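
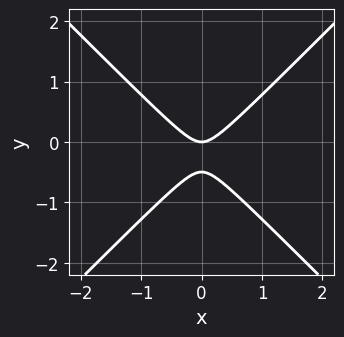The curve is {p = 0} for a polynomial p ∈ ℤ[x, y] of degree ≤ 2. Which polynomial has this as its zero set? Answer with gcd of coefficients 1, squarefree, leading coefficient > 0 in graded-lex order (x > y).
2*x^2 - 2*y^2 - y

First, degree: a generic line meets the curve in up to 2 points, so deg p = 2.
Next, symmetries: the x ↦ −x reflection is a symmetry, so x appears only in even powers.
Next, against the integer gridlines: one x-axis crossing is at x = 0; it meets the y-axis at y = 0 (among the integer gridlines).
Finally, the integer polynomial consistent with all of this is the stated p.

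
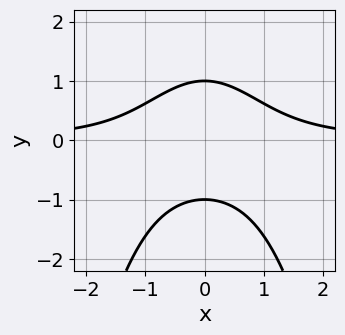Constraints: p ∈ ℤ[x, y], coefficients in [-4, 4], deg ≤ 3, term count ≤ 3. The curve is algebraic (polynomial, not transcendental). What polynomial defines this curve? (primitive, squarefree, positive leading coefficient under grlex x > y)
x^2*y + y^2 - 1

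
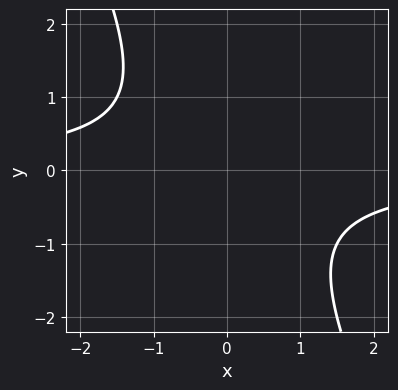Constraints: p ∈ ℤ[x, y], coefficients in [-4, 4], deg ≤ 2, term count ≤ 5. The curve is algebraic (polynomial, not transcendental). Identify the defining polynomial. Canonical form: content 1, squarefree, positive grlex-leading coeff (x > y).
(a) The degree is 2 — no degree-1 curve has this shape.
(b) Reading off the gridlines: no y-intercept at any integer in the box; the curve avoids every integer x-axis point in the box.
(c) Matching integer coefficients to the picture gives p.

2*x*y + y^2 + 2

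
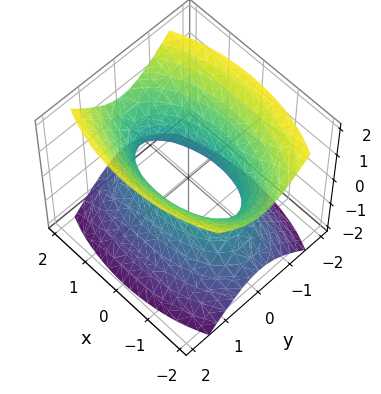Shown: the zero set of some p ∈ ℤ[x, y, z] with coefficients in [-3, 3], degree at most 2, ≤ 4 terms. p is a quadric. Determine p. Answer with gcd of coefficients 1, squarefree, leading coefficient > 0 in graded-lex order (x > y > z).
(a) Degree: an hourglass — one-sheet hyperboloid; a quadric, so deg p = 2.
(b) Symmetries: it's symmetric under y → −y, forcing even powers of y; the z ↦ −z reflection is a symmetry, so z appears only in even powers; it's symmetric under x → −x, forcing even powers of x.
(c) Reading off the gridlines: no z-intercept at any integer in the box.
(d) These observations pin down the coefficients.

x^2 + 3*y^2 - 2*z^2 - 2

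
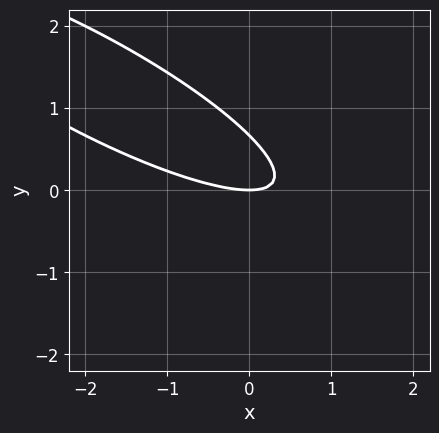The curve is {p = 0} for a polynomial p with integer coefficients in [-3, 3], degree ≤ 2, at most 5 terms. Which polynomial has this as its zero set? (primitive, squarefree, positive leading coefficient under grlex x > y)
x^2 + 3*x*y + 3*y^2 - 2*y

First, the degree is 2 — a generic line meets the curve in up to 2 points.
Next, reading off the gridlines: it meets the y-axis at y = 0 (among the integer gridlines); it crosses the x-axis at the gridline x = 0.
Finally, solving for integer coefficients yields p as stated.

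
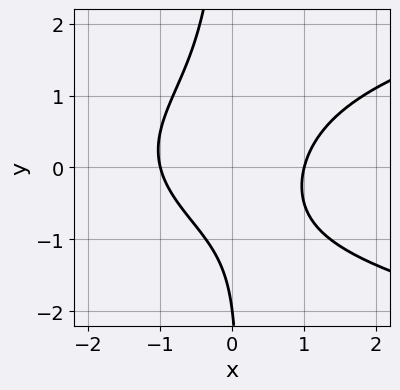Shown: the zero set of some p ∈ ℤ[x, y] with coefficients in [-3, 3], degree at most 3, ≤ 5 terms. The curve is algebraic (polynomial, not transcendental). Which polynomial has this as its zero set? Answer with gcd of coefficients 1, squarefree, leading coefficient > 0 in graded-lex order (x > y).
2*x*y^2 - 2*x^2 + y + 2

First, the degree is 3 — no degree-2 curve has this shape.
Next, checking where it meets the axes: it crosses the y-axis at the gridline y = -2; the x-axis gridline crossings are at x ∈ {-1, 1}.
Finally, the integer polynomial consistent with all of this is the stated p.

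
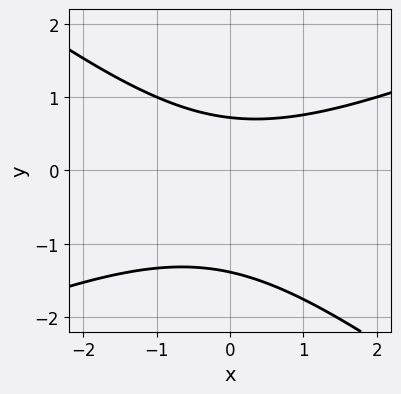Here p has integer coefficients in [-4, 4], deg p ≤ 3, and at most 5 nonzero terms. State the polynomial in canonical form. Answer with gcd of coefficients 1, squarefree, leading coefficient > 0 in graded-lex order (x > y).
First, the degree is 2 — no degree-1 curve has this shape.
Then, observable constraints: no x-intercept at any integer in the box.
Finally, the integer polynomial consistent with all of this is the stated p.

x^2 - x*y - 3*y^2 - 2*y + 3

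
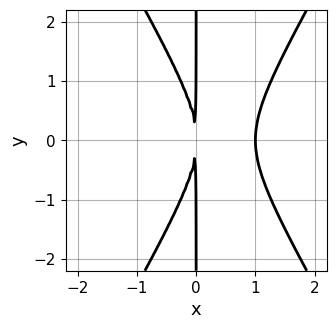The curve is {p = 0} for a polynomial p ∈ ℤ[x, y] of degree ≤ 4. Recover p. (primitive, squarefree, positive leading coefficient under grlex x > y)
Degree: a generic line meets the curve in up to 3 points, so deg p = 3.
Symmetries: it's symmetric under y → −y, forcing even powers of y.
Checking where it meets the axes: one x-axis crossing is at x = 1; every point of the y-axis in the box is on the curve.
Solving for integer coefficients yields p as stated.

3*x^3 - x*y^2 - 3*x^2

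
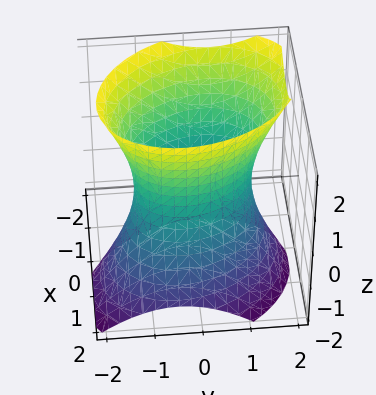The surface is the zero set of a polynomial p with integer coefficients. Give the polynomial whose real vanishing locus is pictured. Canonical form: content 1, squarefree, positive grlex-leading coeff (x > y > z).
First, the degree is 2 — no degree-1 surface has this shape.
Next, observable constraints: the x-axis gridline crossings are at x ∈ {-1, 1}; no z-intercept at any integer in the box.
Finally, putting this together gives p.

3*x^2 + x*y + 2*x*z + 2*y^2 - z^2 - 3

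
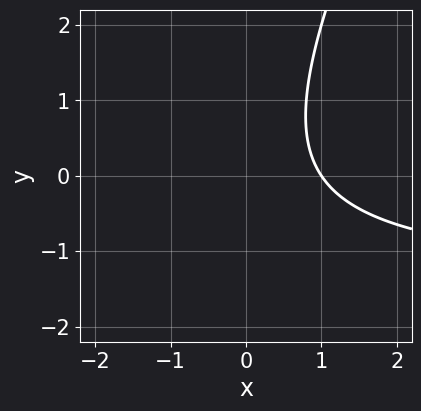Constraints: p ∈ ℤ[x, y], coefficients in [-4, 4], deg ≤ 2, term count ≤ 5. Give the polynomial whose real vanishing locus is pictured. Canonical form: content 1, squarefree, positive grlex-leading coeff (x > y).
2*x*y - y^2 + 3*x - 3

First, deg p = 2. A generic line meets the curve in up to 2 points.
Then, against the integer gridlines: the curve avoids every integer y-axis point in the box; it meets the x-axis at x = 1 (among the integer gridlines).
Finally, together with the visible shape, these determine p as stated.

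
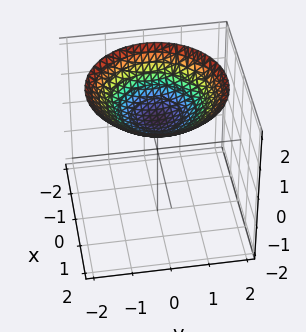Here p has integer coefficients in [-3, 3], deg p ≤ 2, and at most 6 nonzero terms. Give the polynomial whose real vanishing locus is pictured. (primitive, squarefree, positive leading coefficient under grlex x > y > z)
x^2 + y^2 - 3*z + 3

First, deg p = 2. The shape is more complex than any degree-1 surface.
Next, by symmetry, the surface is invariant under rotation about z: p = q(x² + y², z).
Then, observable constraints: it misses every integer gridline on the y-axis; a circular section at z = 2 has radius between 1 and 2; it meets the z-axis at z = 1 (among the integer gridlines).
Finally, matching integer coefficients to the picture gives p.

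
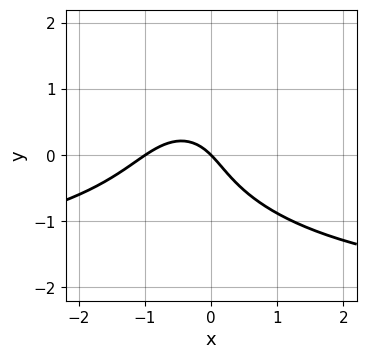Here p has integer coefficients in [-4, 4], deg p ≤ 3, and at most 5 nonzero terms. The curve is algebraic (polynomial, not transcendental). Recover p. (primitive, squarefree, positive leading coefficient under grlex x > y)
Degree: no degree-2 curve has this shape, so deg p = 3.
From the visible intercepts: the x-axis gridline crossings are at x ∈ {-1, 0}; it crosses the y-axis at the gridline y = 0.
The integer polynomial consistent with all of this is the stated p.

x^2*y + 2*y^3 + 2*x^2 + 2*x + 2*y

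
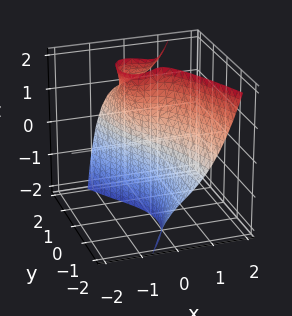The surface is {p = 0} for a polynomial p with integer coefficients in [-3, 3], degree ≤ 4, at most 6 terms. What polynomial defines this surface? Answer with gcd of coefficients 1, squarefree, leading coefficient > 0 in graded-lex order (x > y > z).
1. deg p = 3.
2. Observable constraints: one y-axis crossing is at y = 0; one x-axis crossing is at x = 0; every point of the z-axis in the box is on the surface.
3. Fitting integer coefficients to these (and the overall shape) gives p.

3*x^3 - y^2*z - 2*x*z + 3*x + 2*y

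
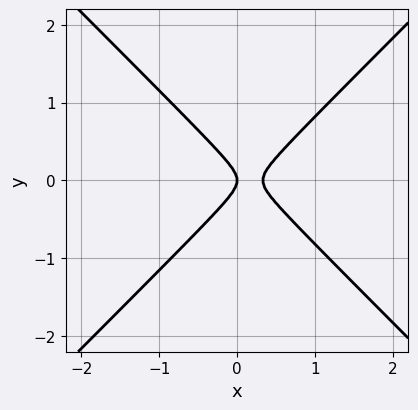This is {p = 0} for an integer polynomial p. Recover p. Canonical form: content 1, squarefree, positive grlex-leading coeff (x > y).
1. The degree is 2 — the shape is more complex than any degree-1 curve.
2. Symmetries: the y ↦ −y reflection is a symmetry, so y appears only in even powers.
3. Observable constraints: one y-axis crossing is at y = 0; it crosses the x-axis at the gridline x = 0.
4. The integer polynomial consistent with all of this is the stated p.

3*x^2 - 3*y^2 - x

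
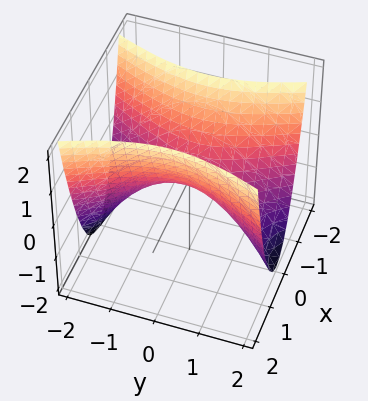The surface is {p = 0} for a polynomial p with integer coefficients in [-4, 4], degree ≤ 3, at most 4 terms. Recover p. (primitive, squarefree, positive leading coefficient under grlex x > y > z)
1. The degree is 2 — a saddle surface; a quadric.
2. Symmetries: mirror symmetry x ↦ −x ⇒ only even powers of x; it's symmetric under y → −y, forcing even powers of y.
3. Against the integer gridlines: it meets the x-axis at x = 0 (among the integer gridlines); it crosses the z-axis at the gridline z = 0; one y-axis crossing is at y = 0.
4. Putting this together gives p.

3*x^2 - y^2 - 2*z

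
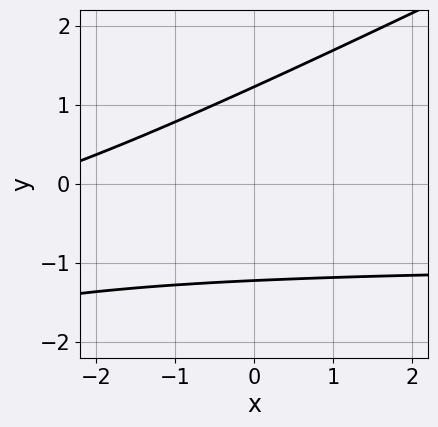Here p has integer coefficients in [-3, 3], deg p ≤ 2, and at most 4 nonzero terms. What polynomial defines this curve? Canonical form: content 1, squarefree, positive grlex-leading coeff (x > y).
(a) The degree is 2 — no degree-1 curve has this shape.
(b) Against the integer gridlines: it misses every integer gridline on the x-axis.
(c) Fitting integer coefficients to these (and the overall shape) gives p.

x*y - 2*y^2 + x + 3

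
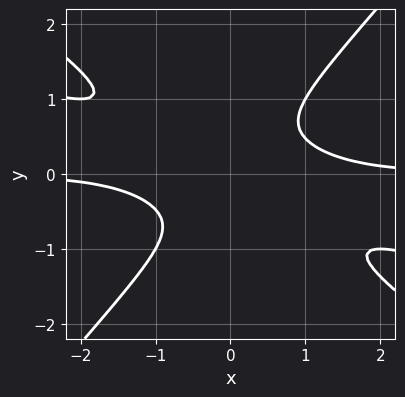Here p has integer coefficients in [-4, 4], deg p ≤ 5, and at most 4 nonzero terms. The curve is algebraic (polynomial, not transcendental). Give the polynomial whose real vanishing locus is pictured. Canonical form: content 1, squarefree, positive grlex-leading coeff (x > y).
x^3*y + 3*x^2*y^2 - 3*y^4 - 1

(a) Degree: the shape is more complex than any degree-3 curve, so deg p = 4.
(b) From the axis intercepts and sections: the curve avoids every integer y-axis point in the box; no x-intercept at any integer in the box.
(c) These observations pin down the coefficients.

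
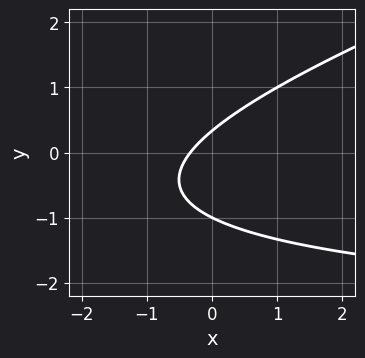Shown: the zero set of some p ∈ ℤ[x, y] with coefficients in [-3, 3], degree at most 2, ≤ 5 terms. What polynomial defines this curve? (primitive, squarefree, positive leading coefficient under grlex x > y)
x*y - 3*y^2 + 3*x - 2*y + 1

1. deg p = 2.
2. Observable constraints: one y-axis crossing is at y = -1.
3. The integer polynomial consistent with all of this is the stated p.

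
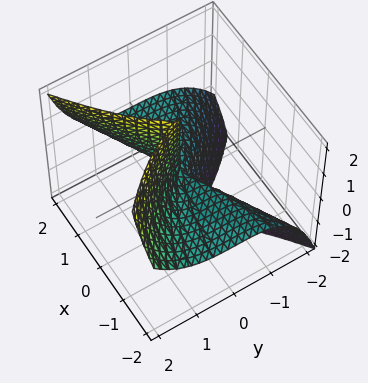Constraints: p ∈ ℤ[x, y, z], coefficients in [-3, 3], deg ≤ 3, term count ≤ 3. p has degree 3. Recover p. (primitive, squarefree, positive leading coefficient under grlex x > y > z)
(a) The degree is 3 — no degree-2 surface has this shape.
(b) Against the integer gridlines: one y-axis crossing is at y = 0; every point of the z-axis in the box is on the surface.
(c) Putting this together gives p. Check: (1, 0, 0) on the x-axis lies on the surface, and p(1, 0, 0) = 0. ✓

3*x^2*z - x*y*z - 2*y^3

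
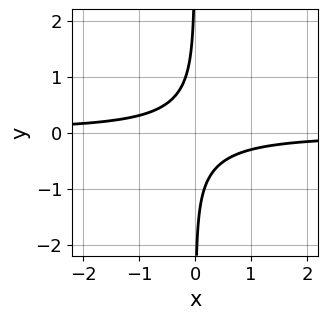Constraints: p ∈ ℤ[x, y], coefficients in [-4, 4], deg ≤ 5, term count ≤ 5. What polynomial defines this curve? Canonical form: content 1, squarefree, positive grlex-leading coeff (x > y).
1. Degree: no degree-3 curve has this shape, so deg p = 4.
2. Reading off the gridlines: it misses every integer gridline on the y-axis; no x-intercept at any integer in the box.
3. Fitting integer coefficients to these (and the overall shape) gives p.

3*x*y^3 + 3*x*y + 1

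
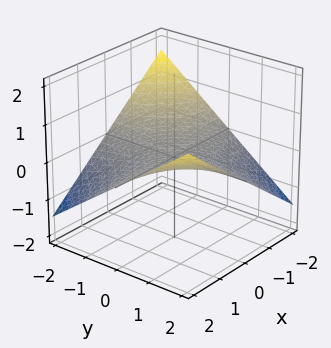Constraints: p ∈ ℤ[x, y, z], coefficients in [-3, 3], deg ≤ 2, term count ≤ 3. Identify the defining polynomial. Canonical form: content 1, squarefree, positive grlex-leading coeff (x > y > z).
x*y - 3*z

First, degree: a hyperbolic paraboloid; a quadric, so deg p = 2.
Then, against the integer gridlines: every point of the y-axis in the box is on the surface; it meets the z-axis at z = 0 (among the integer gridlines).
Finally, matching integer coefficients to the picture gives p.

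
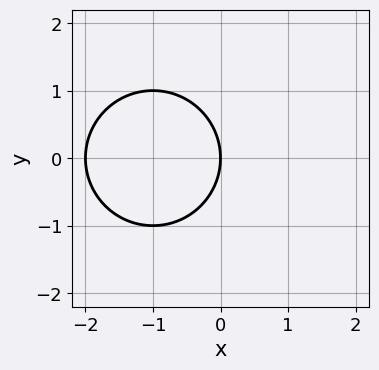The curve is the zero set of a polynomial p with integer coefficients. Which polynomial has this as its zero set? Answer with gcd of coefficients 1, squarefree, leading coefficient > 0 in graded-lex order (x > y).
deg p = 2.
Symmetries: it's symmetric under y → −y, forcing even powers of y.
From the visible intercepts: among the integer gridlines, it crosses the x-axis at x ∈ {-2, 0}; it crosses the y-axis at the gridline y = 0.
Solving for integer coefficients yields p as stated.

x^2 + y^2 + 2*x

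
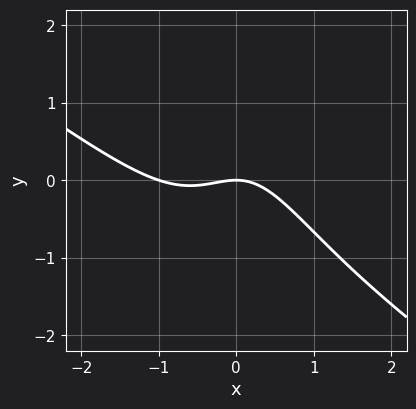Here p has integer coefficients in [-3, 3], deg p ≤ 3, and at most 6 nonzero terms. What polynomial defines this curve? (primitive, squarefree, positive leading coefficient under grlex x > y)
First, degree: a generic line meets the curve in up to 3 points, so deg p = 3.
Then, from the axis intercepts and sections: it crosses the y-axis at the gridline y = 0; the x-axis gridline crossings are at x ∈ {-1, 0}.
Finally, these observations pin down the coefficients.

2*x^3 + 3*x^2*y + 2*x^2 + 3*y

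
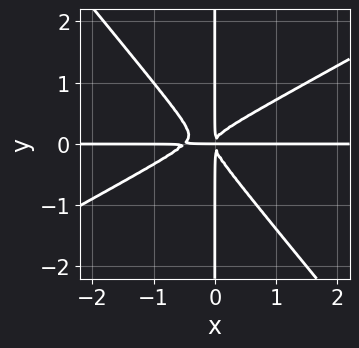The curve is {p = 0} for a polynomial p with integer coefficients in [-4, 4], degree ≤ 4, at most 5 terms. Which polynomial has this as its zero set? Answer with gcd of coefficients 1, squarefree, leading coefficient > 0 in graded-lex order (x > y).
1. deg p = 4. No degree-3 curve has this shape.
2. Reading off the gridlines: the visible y-axis segment lies entirely on the curve; every point of the x-axis in the box is on the curve.
3. Assembling these constraints gives the stated polynomial.

2*x^3*y - 2*x^2*y^2 - 3*x*y^3 + x^2*y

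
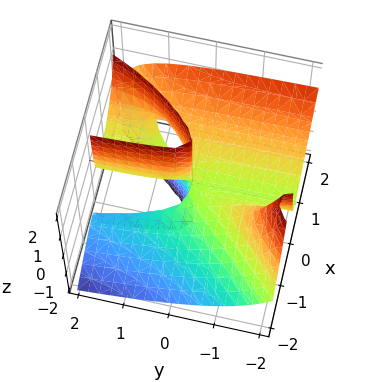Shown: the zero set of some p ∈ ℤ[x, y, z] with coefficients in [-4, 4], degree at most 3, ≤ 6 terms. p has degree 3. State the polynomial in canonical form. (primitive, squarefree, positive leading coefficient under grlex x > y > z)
2*x^3 - 2*x^2*y - 3*x^2*z + 2*x*y*z + y*z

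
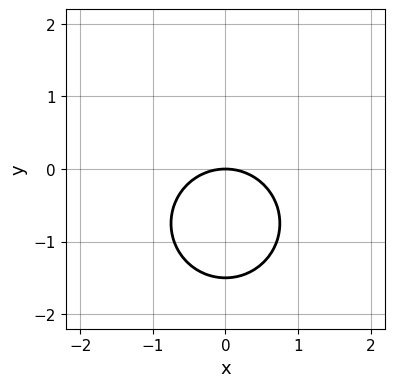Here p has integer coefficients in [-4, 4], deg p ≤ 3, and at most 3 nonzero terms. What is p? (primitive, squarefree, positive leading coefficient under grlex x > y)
2*x^2 + 2*y^2 + 3*y

First, degree: no degree-1 curve has this shape, so deg p = 2.
Then, symmetries: mirror symmetry x ↦ −x ⇒ only even powers of x.
Then, from the axis intercepts and sections: one x-axis crossing is at x = 0; one y-axis crossing is at y = 0.
Finally, matching integer coefficients to the picture gives p.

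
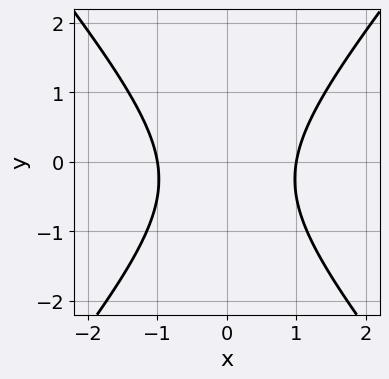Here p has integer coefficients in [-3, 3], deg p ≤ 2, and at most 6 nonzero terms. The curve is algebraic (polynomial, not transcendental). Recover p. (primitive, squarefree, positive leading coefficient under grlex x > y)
3*x^2 - 2*y^2 - y - 3

1. The degree is 2 — no degree-1 curve has this shape.
2. Symmetries: the x ↦ −x reflection is a symmetry, so x appears only in even powers.
3. From the visible intercepts: among the integer gridlines, it crosses the x-axis at x ∈ {-1, 1}; the curve avoids every integer y-axis point in the box.
4. Matching integer coefficients to the picture gives p.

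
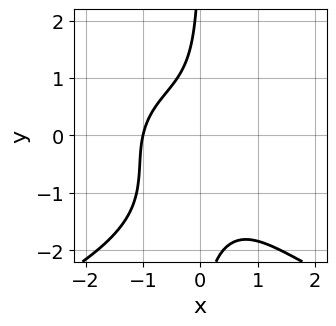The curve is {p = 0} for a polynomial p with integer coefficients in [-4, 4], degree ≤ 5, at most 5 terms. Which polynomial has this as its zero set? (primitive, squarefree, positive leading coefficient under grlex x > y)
The degree is 4 — the shape is more complex than any degree-3 curve.
Observable constraints: one x-axis crossing is at x = -1; the curve avoids every integer y-axis point in the box.
Putting this together gives p.

2*x*y^3 + 3*x^3 + 3*x*y^2 + 2*x*y + 3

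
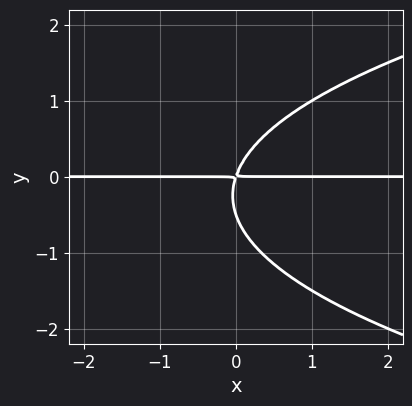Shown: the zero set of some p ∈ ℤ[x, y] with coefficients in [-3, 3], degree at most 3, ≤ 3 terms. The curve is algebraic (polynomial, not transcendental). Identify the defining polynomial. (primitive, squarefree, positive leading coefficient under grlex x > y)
Degree: no degree-2 curve has this shape, so deg p = 3.
Checking where it meets the axes: the visible x-axis segment lies entirely on the curve.
Assembling these constraints gives the stated polynomial.

2*y^3 - 3*x*y + y^2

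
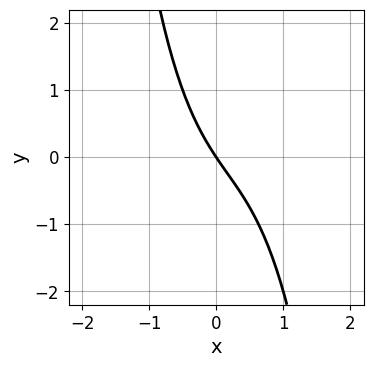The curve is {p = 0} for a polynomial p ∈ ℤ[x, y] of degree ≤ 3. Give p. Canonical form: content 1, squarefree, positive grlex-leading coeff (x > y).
2*x^3 - x^2 + 3*x + 2*y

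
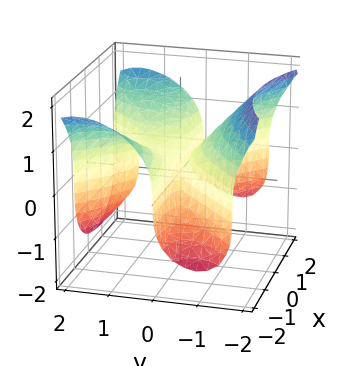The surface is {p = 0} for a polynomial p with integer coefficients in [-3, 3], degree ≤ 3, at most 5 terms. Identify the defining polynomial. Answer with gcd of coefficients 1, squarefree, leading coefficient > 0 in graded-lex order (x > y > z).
x^2*y - y^3 - z^3 + y^2

First, degree: the shape is more complex than any degree-2 surface, so deg p = 3.
Then, from the visible intercepts: every point of the x-axis in the box is on the surface; the y-axis gridline crossings are at y ∈ {0, 1}.
Finally, together with the visible shape, these determine p as stated.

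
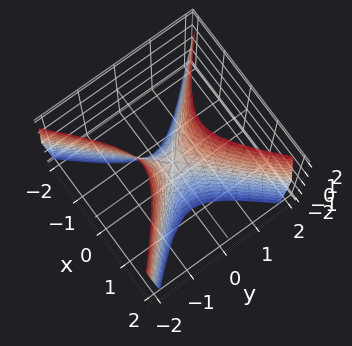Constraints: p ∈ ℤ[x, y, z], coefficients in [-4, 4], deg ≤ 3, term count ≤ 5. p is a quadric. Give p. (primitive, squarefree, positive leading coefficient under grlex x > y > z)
3*x^2 - 3*y^2 + z

1. Degree: a hyperbolic paraboloid; a quadric, so deg p = 2.
2. Symmetries: it's symmetric under y → −y, forcing even powers of y; the x ↦ −x reflection is a symmetry, so x appears only in even powers.
3. From the visible intercepts: it meets the z-axis at z = 0 (among the integer gridlines); it meets the y-axis at y = 0 (among the integer gridlines).
4. Matching integer coefficients to the picture gives p.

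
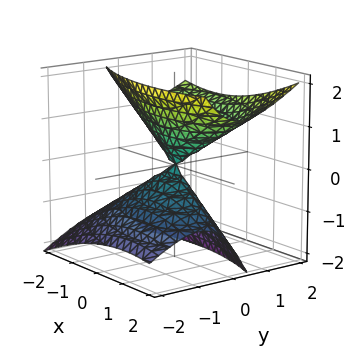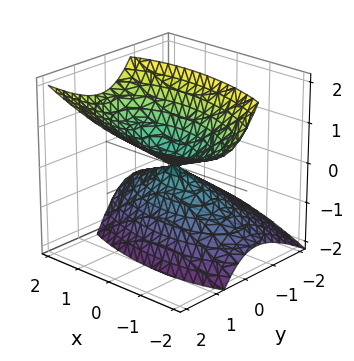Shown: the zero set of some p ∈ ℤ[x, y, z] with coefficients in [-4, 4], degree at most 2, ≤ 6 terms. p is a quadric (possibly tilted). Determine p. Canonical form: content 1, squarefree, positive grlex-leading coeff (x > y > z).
First, the picture has 2 separate pieces.
Next, deg p = 2.
Next, checking where it meets the axes: it crosses the z-axis at the gridline z = 0; it meets the x-axis at x = 0 (among the integer gridlines); it crosses the y-axis at the gridline y = 0.
Finally, these observations pin down the coefficients.

x^2 + x*y + 3*y^2 - 3*y*z - 2*z^2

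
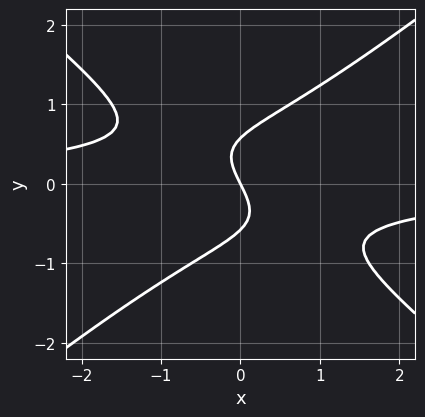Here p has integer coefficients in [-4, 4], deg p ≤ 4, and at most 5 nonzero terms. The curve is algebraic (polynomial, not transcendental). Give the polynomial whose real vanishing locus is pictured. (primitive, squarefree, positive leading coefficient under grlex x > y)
Degree: the shape is more complex than any degree-2 curve, so deg p = 3.
From the axis intercepts and sections: one y-axis crossing is at y = 0; it crosses the x-axis at the gridline x = 0.
Matching integer coefficients to the picture gives p.

2*x^2*y - 3*y^3 + 2*x + y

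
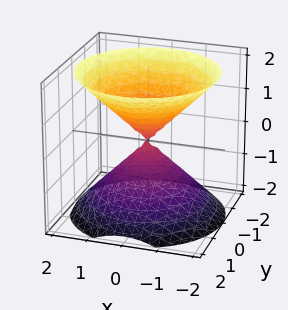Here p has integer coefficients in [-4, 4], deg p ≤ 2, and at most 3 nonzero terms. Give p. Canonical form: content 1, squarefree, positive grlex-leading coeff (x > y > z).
x^2 + y^2 - z^2

I count 2 distinct pieces. They look like related sheets of one shape, so recover p as a whole.
Degree: a double cone through the origin; a quadric, so deg p = 2.
Symmetries: the surface is invariant under rotation about z: p = q(x² + y², z); the z ↦ −z reflection is a symmetry, so z appears only in even powers.
Reading off the gridlines: it crosses the y-axis at the gridline y = 0; it meets the z-axis at z = 0 (among the integer gridlines).
The integer polynomial consistent with all of this is the stated p.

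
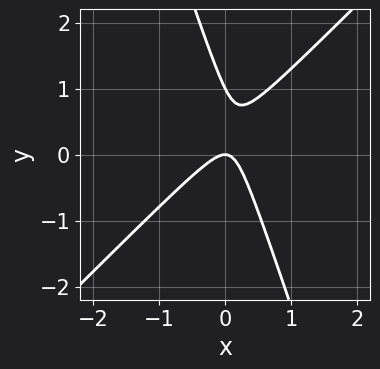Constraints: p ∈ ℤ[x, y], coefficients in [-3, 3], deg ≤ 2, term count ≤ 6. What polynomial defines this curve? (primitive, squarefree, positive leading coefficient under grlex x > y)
3*x^2 - 2*x*y - y^2 + y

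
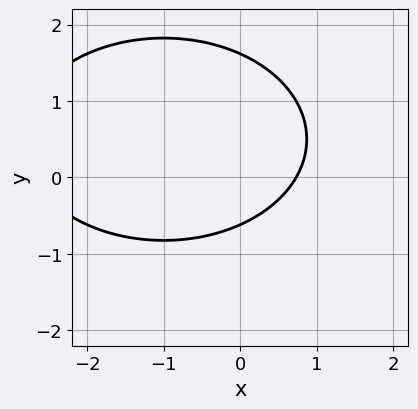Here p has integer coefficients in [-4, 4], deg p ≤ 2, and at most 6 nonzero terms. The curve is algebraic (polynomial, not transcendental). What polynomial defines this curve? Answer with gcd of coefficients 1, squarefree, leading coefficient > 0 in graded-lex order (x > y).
x^2 + 2*y^2 + 2*x - 2*y - 2

First, degree: no degree-1 curve has this shape, so deg p = 2.
Finally, matching integer coefficients to the picture gives p.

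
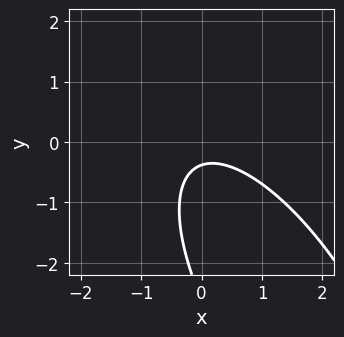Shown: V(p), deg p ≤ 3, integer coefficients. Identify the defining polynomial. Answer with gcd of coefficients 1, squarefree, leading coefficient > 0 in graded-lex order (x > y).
2*x^2 + 2*x*y + y^2 + 3*y + 1

1. The degree is 2 — the shape is more complex than any degree-1 curve.
2. From the axis intercepts and sections: the curve avoids every integer x-axis point in the box.
3. Together with the visible shape, these determine p as stated.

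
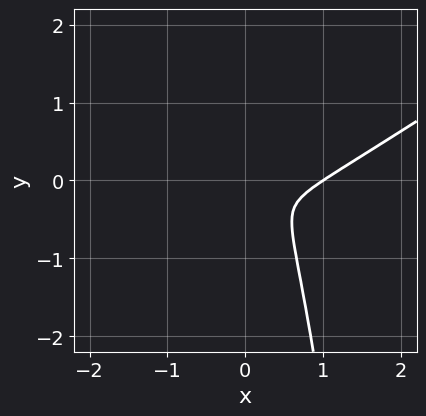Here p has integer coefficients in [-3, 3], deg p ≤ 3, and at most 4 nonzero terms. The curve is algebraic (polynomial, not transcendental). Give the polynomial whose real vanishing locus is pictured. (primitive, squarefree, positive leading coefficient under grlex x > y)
2*x^3 - 3*x^2*y - 2*x^2 - y^2

1. Degree: the shape is more complex than any degree-2 curve, so deg p = 3.
2. From the axis intercepts and sections: it meets the x-axis at x = 1 (among the integer gridlines).
3. Fitting integer coefficients to these (and the overall shape) gives p.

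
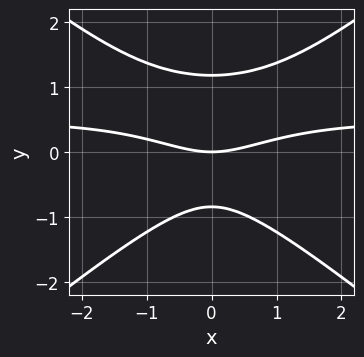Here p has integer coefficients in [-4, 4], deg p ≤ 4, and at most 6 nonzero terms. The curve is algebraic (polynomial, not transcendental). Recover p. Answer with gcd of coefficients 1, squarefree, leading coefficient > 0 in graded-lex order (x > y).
(a) Degree: the shape is more complex than any degree-2 curve, so deg p = 3.
(b) Symmetries: mirror symmetry x ↦ −x ⇒ only even powers of x.
(c) From the visible intercepts: one x-axis crossing is at x = 0; it crosses the y-axis at the gridline y = 0.
(d) Solving for integer coefficients yields p as stated.

2*x^2*y - 3*y^3 - x^2 + y^2 + 3*y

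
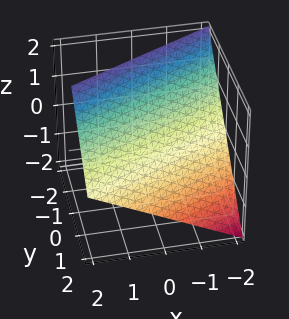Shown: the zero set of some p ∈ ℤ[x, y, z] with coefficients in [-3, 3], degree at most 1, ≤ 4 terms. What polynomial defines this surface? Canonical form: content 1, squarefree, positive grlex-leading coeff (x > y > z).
x - 2*y - 2*z + 2

Degree: the surface is flat (a plane), so deg p = 1.
Observable constraints: it crosses the y-axis at the gridline y = 1; one x-axis crossing is at x = -2.
Fitting integer coefficients to these (and the overall shape) gives p. Check: (0, 0, 1) on the z-axis lies on the surface, and p(0, 0, 1) = 0. ✓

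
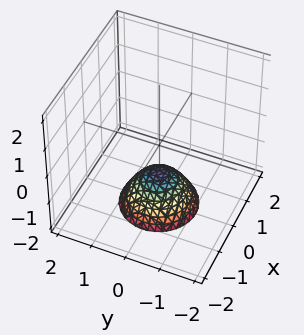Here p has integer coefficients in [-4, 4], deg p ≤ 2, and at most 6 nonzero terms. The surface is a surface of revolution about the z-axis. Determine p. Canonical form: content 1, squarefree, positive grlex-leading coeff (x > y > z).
x^2 + y^2 + z + 1

First, degree: the shape is more complex than any degree-1 surface, so deg p = 2.
Then, symmetry: every cross-section ⟂ z is a circle, so x, y appear only via x² + y².
Next, from the axis intercepts and sections: the surface avoids every integer x-axis point in the box; the surface avoids every integer y-axis point in the box.
Finally, assembling these constraints gives the stated polynomial. Check: (0, 0, -1) on the z-axis lies on the surface, and p(0, 0, -1) = 0. ✓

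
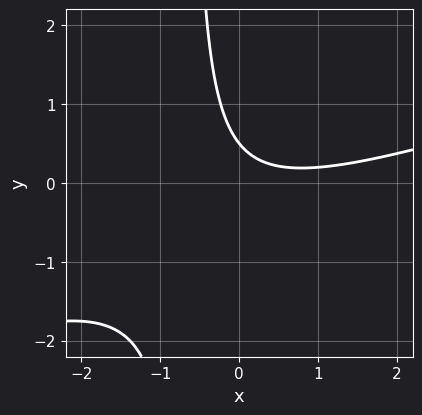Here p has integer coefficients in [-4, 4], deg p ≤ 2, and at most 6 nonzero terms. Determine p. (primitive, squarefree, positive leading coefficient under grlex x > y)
First, deg p = 2.
Next, from the axis intercepts and sections: no x-intercept at any integer in the box.
Finally, solving for integer coefficients yields p as stated.

x^2 - 3*x*y - x - 2*y + 1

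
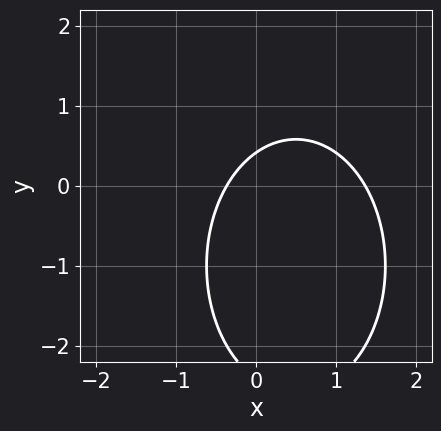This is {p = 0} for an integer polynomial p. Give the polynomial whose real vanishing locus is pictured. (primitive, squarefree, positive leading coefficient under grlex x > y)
Degree: the shape is more complex than any degree-1 curve, so deg p = 2.
The integer polynomial consistent with all of this is the stated p.

2*x^2 + y^2 - 2*x + 2*y - 1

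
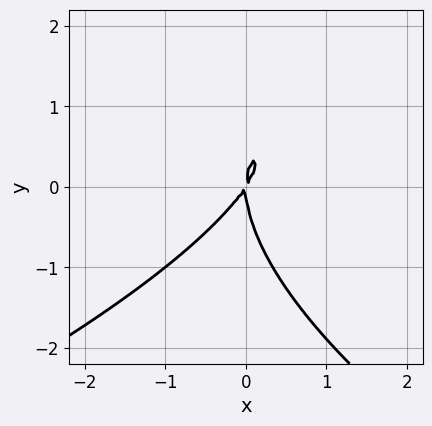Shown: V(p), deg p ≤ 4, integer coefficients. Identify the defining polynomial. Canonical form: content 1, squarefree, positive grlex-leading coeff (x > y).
1. Degree: the shape is more complex than any degree-2 curve, so deg p = 3.
2. From the axis intercepts and sections: one x-axis crossing is at x = 0; it crosses the y-axis at the gridline y = 0.
3. Fitting integer coefficients to these (and the overall shape) gives p.

y^3 + 3*x^2 - 2*x*y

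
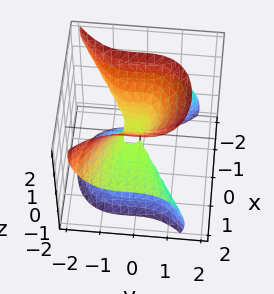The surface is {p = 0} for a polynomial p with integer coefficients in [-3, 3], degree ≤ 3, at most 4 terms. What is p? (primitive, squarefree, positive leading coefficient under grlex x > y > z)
The degree is 3 — the shape is more complex than any degree-2 surface.
Observable constraints: every point of the x-axis in the box is on the surface; one y-axis crossing is at y = 0.
Putting this together gives p.

2*x^2*z + 2*y^3 - z^3 + y^2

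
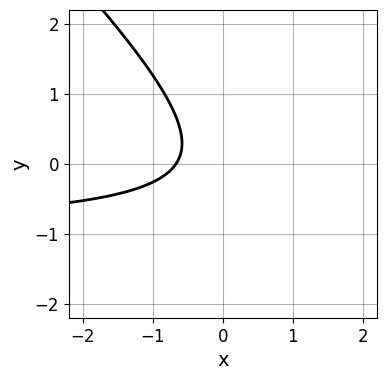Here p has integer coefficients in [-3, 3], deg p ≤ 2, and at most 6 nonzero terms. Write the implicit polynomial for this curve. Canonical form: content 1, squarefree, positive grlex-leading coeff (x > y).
3*x*y + 3*y^2 + 3*x + 2

1. The degree is 2 — no degree-1 curve has this shape.
2. Observable constraints: the curve avoids every integer y-axis point in the box.
3. Solving for integer coefficients yields p as stated.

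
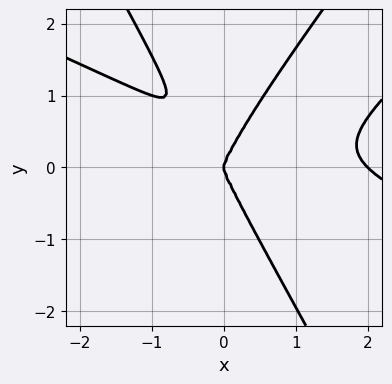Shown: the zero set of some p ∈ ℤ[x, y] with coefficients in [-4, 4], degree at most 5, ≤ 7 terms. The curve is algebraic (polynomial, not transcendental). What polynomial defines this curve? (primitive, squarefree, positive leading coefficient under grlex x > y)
x^4 + x^3*y - 3*x^2*y^2 + y^4 - 2*x^3

(a) Degree: no degree-3 curve has this shape, so deg p = 4.
(b) Checking where it meets the axes: it meets the y-axis at y = 0 (among the integer gridlines); among the integer gridlines, it crosses the x-axis at x ∈ {0, 2}.
(c) The integer polynomial consistent with all of this is the stated p.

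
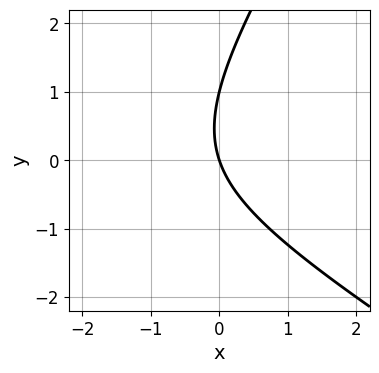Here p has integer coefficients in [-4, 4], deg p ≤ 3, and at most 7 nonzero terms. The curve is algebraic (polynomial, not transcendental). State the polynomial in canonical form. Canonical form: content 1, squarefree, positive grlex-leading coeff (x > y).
x^2 + x*y - y^2 + 3*x + y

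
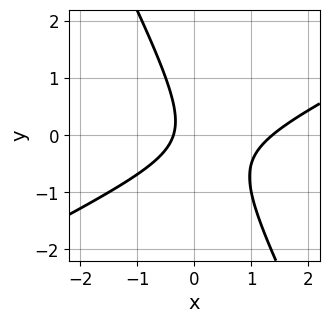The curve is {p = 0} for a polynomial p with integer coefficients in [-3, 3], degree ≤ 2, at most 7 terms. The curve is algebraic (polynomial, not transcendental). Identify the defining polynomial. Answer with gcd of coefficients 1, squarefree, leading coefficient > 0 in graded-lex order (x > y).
2*x^2 - 3*x*y - 2*y^2 - 2*x - 1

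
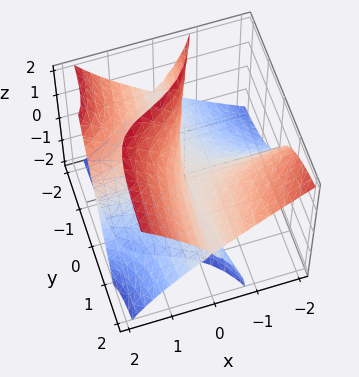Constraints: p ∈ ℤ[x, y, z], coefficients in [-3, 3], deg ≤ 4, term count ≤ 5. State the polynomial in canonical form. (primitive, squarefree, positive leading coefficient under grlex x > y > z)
3*x^2*y - 2*y*z^2 - z^3 + 3*x*z

First, the degree is 3 — no degree-2 surface has this shape.
Then, from the visible intercepts: it meets the z-axis at z = 0 (among the integer gridlines); every point of the x-axis in the box is on the surface; every point of the y-axis in the box is on the surface.
Finally, together with the visible shape, these determine p as stated.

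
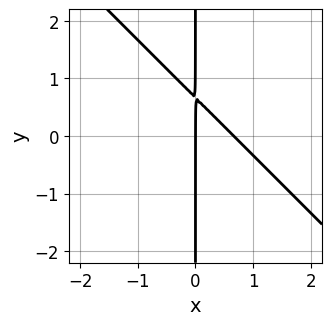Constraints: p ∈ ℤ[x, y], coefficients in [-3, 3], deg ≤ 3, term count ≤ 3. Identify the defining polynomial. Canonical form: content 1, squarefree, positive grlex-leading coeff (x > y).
3*x^2 + 3*x*y - 2*x

1. deg p = 2. The shape is more complex than any degree-1 curve.
2. From the visible intercepts: every point of the y-axis in the box is on the curve; one x-axis crossing is at x = 0.
3. Together with the visible shape, these determine p as stated.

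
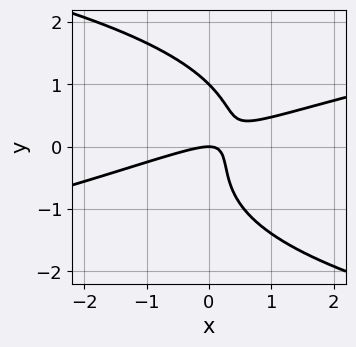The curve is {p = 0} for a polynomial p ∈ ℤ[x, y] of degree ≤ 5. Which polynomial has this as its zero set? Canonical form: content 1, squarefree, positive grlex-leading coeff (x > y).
First, degree: no degree-3 curve has this shape, so deg p = 4.
Then, checking where it meets the axes: the y-axis gridline crossings are at y ∈ {0, 1}; it meets the x-axis at x = 0 (among the integer gridlines).
Finally, putting this together gives p.

y^4 - x^2 + 3*x*y - y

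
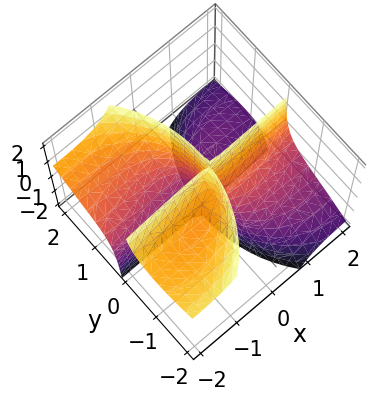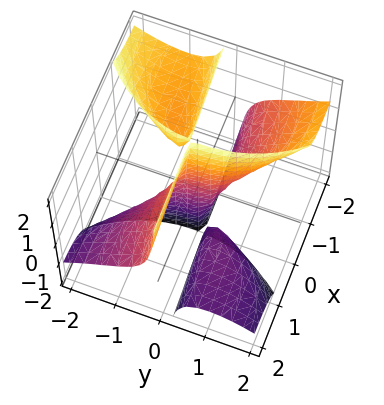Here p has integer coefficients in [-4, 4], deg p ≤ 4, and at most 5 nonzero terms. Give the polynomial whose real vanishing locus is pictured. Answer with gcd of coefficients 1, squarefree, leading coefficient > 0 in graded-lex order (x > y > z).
There are 3 components.
deg p = 3.
Against the integer gridlines: every point of the z-axis in the box is on the surface; it meets the x-axis at x = 0 (among the integer gridlines); one y-axis crossing is at y = 0.
Solving for integer coefficients yields p as stated.

x^2*y + 3*x*y*z + y^3 + x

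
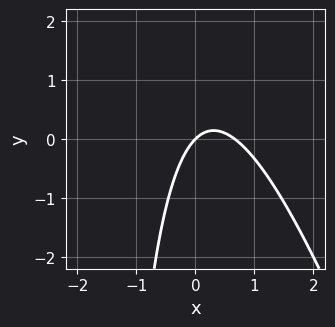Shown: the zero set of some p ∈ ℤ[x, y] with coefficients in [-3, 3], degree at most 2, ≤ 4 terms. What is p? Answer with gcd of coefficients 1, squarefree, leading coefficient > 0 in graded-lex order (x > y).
(a) Degree: the shape is more complex than any degree-1 curve, so deg p = 2.
(b) From the axis intercepts and sections: it meets the y-axis at y = 0 (among the integer gridlines); one x-axis crossing is at x = 0.
(c) Assembling these constraints gives the stated polynomial.

3*x^2 + x*y - 2*x + 2*y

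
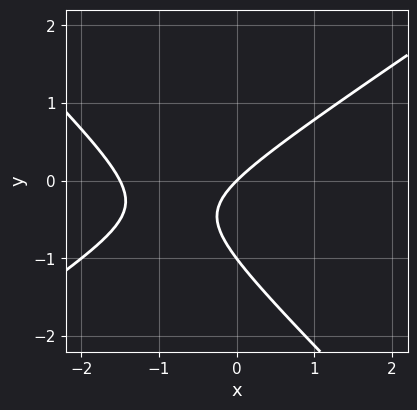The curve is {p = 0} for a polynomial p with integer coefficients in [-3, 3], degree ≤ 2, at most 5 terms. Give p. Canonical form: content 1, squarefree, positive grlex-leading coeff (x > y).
2*x^2 - x*y - 3*y^2 + 3*x - 3*y

(a) The degree is 2 — the shape is more complex than any degree-1 curve.
(b) Against the integer gridlines: one x-axis crossing is at x = 0; the y-axis gridline crossings are at y ∈ {-1, 0}.
(c) The integer polynomial consistent with all of this is the stated p.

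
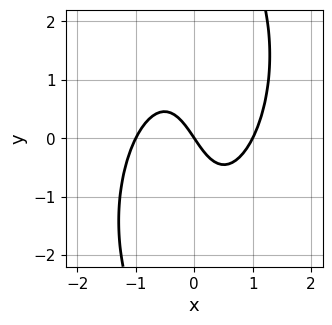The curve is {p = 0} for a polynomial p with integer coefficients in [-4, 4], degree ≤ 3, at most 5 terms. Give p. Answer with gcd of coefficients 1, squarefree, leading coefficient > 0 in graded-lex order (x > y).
First, degree: the shape is more complex than any degree-2 curve, so deg p = 3.
Next, against the integer gridlines: it crosses the y-axis at the gridline y = 0; among the integer gridlines, it crosses the x-axis at x ∈ {-1, 0, 1}.
Finally, putting this together gives p.

3*x^3 - x^2*y + x*y^2 - 3*x - 2*y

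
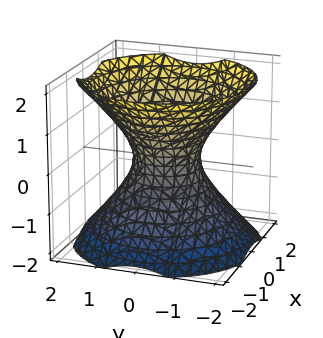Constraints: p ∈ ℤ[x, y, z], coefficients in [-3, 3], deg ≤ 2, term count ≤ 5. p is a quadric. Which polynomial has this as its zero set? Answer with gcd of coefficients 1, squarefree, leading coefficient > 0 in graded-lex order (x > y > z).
Degree: an hourglass — one-sheet hyperboloid; a quadric, so deg p = 2.
Symmetries: the z-axis is an axis of rotation, so x and y enter only as x² + y²; it's symmetric under z → −z, forcing even powers of z.
Reading off the gridlines: a circular section at z = 1 has radius between 1 and 2; it misses every integer gridline on the z-axis.
Assembling these constraints gives the stated polynomial.

3*x^2 + 3*y^2 - 3*z^2 - 2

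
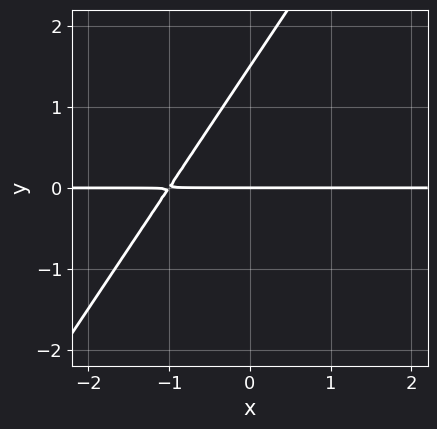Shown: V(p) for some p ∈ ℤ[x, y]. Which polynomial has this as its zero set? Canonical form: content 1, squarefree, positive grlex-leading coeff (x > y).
3*x*y - 2*y^2 + 3*y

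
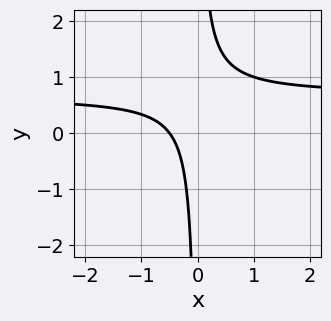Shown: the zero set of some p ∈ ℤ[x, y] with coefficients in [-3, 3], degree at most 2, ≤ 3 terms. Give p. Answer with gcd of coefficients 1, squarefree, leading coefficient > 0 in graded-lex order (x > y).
3*x*y - 2*x - 1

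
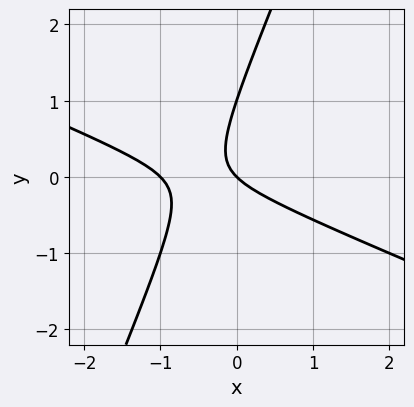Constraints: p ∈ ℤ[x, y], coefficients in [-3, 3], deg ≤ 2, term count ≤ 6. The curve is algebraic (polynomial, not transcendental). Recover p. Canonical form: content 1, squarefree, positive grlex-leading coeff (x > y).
x^2 + 2*x*y - y^2 + x + y

(a) deg p = 2.
(b) Checking where it meets the axes: among the integer gridlines, it crosses the x-axis at x ∈ {-1, 0}; among the integer gridlines, it crosses the y-axis at y ∈ {0, 1}.
(c) Assembling these constraints gives the stated polynomial.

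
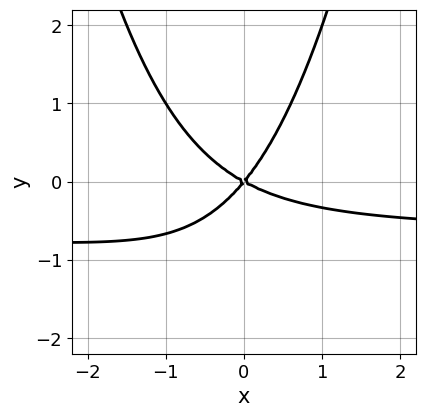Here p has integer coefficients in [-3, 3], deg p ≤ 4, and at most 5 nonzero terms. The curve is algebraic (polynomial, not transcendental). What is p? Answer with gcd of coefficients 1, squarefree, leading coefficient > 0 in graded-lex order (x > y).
(a) The degree is 3 — no degree-2 curve has this shape.
(b) Checking where it meets the axes: it meets the y-axis at y = 0 (among the integer gridlines); it meets the x-axis at x = 0 (among the integer gridlines).
(c) The integer polynomial consistent with all of this is the stated p.

3*x^2*y + 2*x^2 + 2*x*y - 3*y^2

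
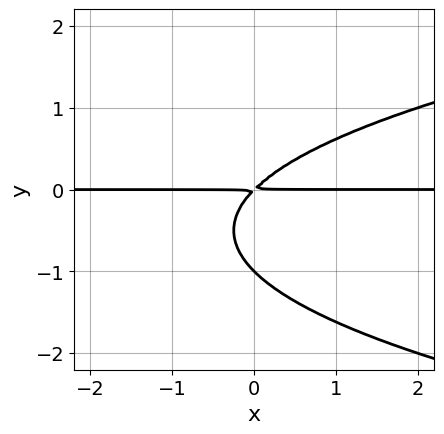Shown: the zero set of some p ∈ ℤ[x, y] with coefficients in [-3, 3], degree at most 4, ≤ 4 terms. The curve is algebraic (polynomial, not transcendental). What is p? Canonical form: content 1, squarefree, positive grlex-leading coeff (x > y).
(a) The degree is 3 — no degree-2 curve has this shape.
(b) From the visible intercepts: the visible x-axis segment lies entirely on the curve; one y-axis crossing is at y = -1.
(c) The integer polynomial consistent with all of this is the stated p.

y^3 - x*y + y^2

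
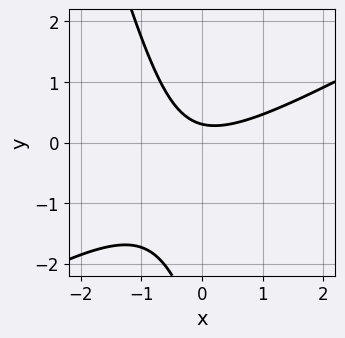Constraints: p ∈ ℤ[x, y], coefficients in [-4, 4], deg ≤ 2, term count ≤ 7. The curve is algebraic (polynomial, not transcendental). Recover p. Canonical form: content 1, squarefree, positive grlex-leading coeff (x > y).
First, deg p = 2. A generic line meets the curve in up to 2 points.
Next, against the integer gridlines: no x-intercept at any integer in the box.
Finally, fitting integer coefficients to these (and the overall shape) gives p.

2*x^2 - 3*x*y - y^2 - 3*y + 1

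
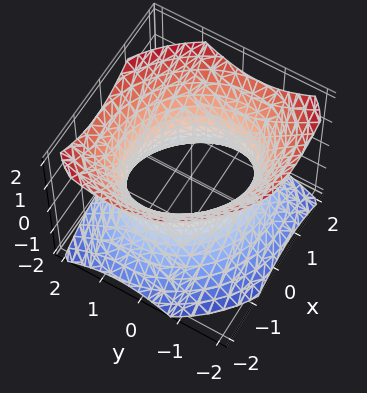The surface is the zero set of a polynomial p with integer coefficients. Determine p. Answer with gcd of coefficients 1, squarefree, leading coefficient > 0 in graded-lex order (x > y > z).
2*x^2 + x*y + 2*y^2 - 2*z^2 - 3

(a) Degree: the shape is more complex than any degree-1 surface, so deg p = 2.
(b) Checking where it meets the axes: no z-intercept at any integer in the box.
(c) The integer polynomial consistent with all of this is the stated p.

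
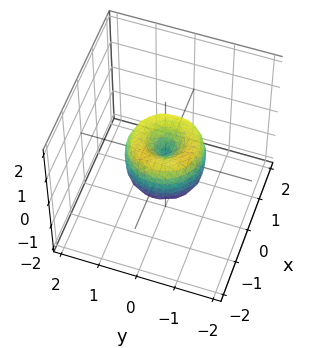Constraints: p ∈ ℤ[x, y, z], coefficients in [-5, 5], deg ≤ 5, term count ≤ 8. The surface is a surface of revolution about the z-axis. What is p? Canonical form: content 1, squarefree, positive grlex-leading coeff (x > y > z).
2*x^4 + 4*x^2*y^2 + 2*y^4 - 2*x^2 - 2*y^2 + z^2

The degree is 4 — a generic line meets the surface in up to 4 points.
Symmetry: the surface is invariant under rotation about z: p = q(x² + y², z).
Reading off the gridlines: among the integer gridlines, it crosses the x-axis at x ∈ {-1, 0, 1}; one z-axis crossing is at z = 0.
Assembling these constraints gives the stated polynomial.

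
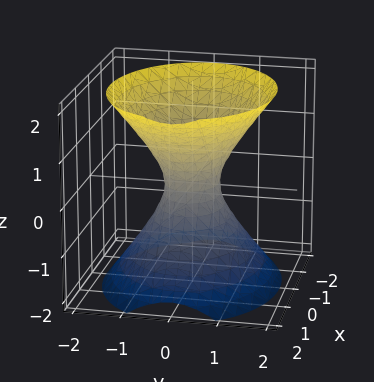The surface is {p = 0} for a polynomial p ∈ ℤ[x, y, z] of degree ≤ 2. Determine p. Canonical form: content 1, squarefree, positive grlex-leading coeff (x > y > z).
1. deg p = 2. An hourglass — one-sheet hyperboloid; a quadric.
2. Symmetries: the x ↦ −x reflection is a symmetry, so x appears only in even powers; the y ↦ −y reflection is a symmetry, so y appears only in even powers; the z ↦ −z reflection is a symmetry, so z appears only in even powers.
3. From the visible intercepts: no z-intercept at any integer in the box.
4. Assembling these constraints gives the stated polynomial.

2*x^2 + 3*y^2 - 2*z^2 - 1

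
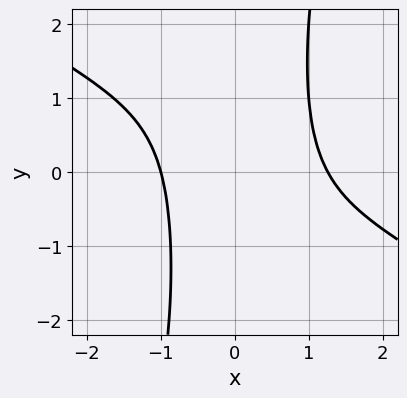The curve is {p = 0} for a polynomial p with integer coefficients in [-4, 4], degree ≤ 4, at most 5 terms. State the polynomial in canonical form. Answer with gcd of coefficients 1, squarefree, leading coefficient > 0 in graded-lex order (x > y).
(a) Degree: no degree-3 curve has this shape, so deg p = 4.
(b) Checking where it meets the axes: it meets the x-axis at x = -1 (among the integer gridlines); no y-intercept at any integer in the box.
(c) Together with the visible shape, these determine p as stated.

2*x^4 + 3*x^3*y - x^2*y^2 - x^3 - 3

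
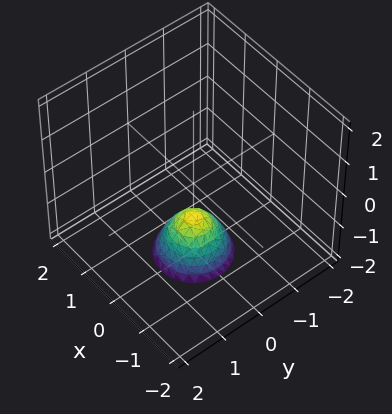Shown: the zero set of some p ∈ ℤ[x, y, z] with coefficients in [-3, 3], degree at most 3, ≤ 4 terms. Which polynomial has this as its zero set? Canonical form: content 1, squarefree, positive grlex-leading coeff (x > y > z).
(a) Degree: no degree-1 surface has this shape, so deg p = 2.
(b) By symmetry, the surface is invariant under rotation about z: p = q(x² + y², z).
(c) From the axis intercepts and sections: one z-axis crossing is at z = -1; a circular section at z = -2 has radius between 0 and 1; the surface avoids every integer x-axis point in the box.
(d) Together with the visible shape, these determine p as stated.

3*x^2 + 3*y^2 + 2*z + 2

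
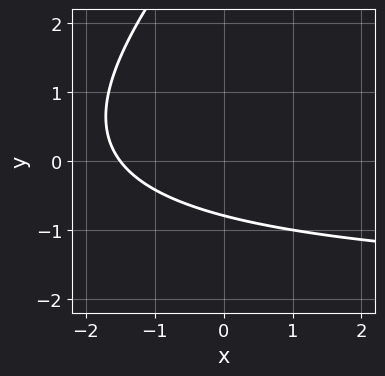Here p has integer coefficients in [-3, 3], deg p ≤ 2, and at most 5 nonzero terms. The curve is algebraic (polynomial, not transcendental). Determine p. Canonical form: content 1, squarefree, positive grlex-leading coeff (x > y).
x*y - y^2 + 2*x + 3*y + 3

First, degree: no degree-1 curve has this shape, so deg p = 2.
Finally, solving for integer coefficients yields p as stated.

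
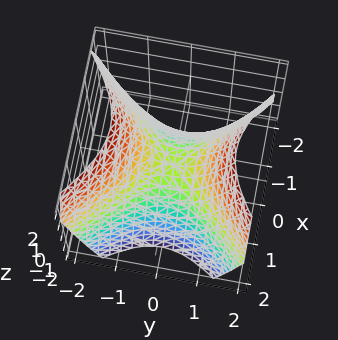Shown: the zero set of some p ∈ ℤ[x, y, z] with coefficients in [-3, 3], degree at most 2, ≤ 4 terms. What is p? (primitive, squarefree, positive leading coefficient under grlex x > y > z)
x^2 - y^2 + z

First, deg p = 2.
Then, symmetries: mirror symmetry x ↦ −x ⇒ only even powers of x; the y ↦ −y reflection is a symmetry, so y appears only in even powers.
Then, reading off the gridlines: it crosses the z-axis at the gridline z = 0; it crosses the x-axis at the gridline x = 0; one y-axis crossing is at y = 0.
Finally, putting this together gives p.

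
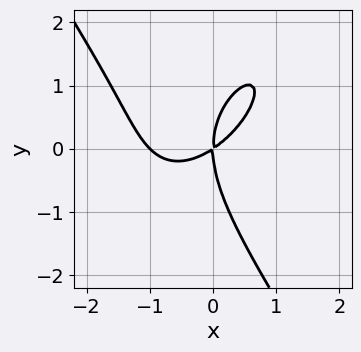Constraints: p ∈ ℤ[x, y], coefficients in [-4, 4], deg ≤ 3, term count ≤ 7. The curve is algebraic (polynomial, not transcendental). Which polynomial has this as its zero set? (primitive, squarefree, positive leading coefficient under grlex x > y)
The degree is 3 — a generic line meets the curve in up to 3 points.
From the axis intercepts and sections: the x-axis gridline crossings are at x ∈ {-1, 0}; it meets the y-axis at y = 0 (among the integer gridlines).
Together with the visible shape, these determine p as stated.

2*x^3 - x^2*y + y^3 + 2*x^2 - 3*x*y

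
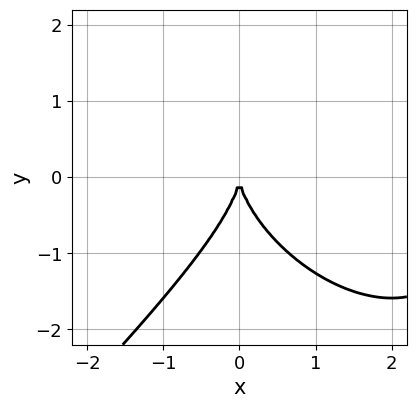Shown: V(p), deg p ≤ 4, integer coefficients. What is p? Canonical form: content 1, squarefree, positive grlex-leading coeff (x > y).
First, degree: a generic line meets the curve in up to 3 points, so deg p = 3.
Next, from the axis intercepts and sections: it meets the x-axis at x = 0 (among the integer gridlines); it meets the y-axis at y = 0 (among the integer gridlines).
Finally, these observations pin down the coefficients.

x^3 - y^3 - 3*x^2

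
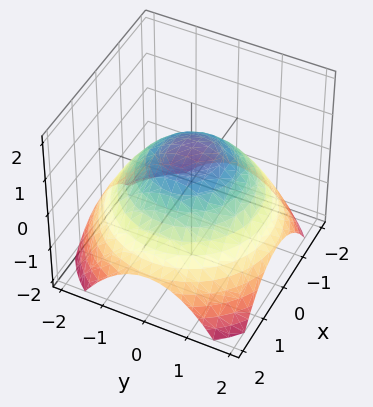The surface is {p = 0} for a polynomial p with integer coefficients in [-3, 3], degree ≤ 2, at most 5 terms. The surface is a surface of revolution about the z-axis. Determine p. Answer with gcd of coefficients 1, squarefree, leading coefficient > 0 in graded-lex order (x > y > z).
x^2 + y^2 + 2*z - 2

(a) Degree: no degree-1 surface has this shape, so deg p = 2.
(b) By symmetry, every cross-section ⟂ z is a circle, so x, y appear only via x² + y².
(c) Checking where it meets the axes: a circular section at z = 0 has radius between 1 and 2; it meets the z-axis at z = 1 (among the integer gridlines).
(d) Fitting integer coefficients to these (and the overall shape) gives p.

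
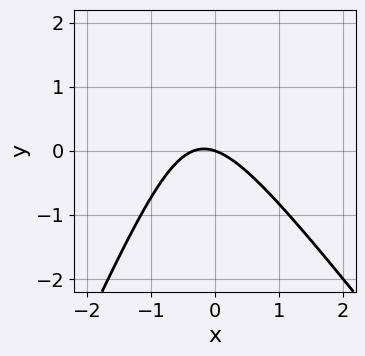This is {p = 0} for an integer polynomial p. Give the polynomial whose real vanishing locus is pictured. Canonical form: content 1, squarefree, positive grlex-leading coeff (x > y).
3*x^2 + x*y - y^2 + x + 3*y

The degree is 2 — no degree-1 curve has this shape.
Against the integer gridlines: it meets the y-axis at y = 0 (among the integer gridlines); one x-axis crossing is at x = 0.
These observations pin down the coefficients.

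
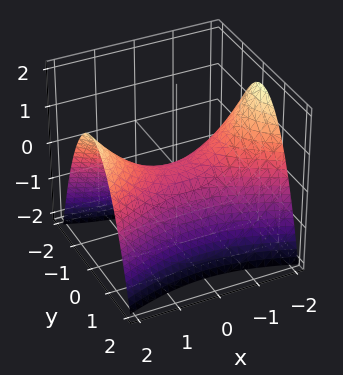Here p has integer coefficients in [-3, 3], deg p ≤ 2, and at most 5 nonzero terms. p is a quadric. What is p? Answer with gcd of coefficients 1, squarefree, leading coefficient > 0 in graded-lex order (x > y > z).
First, the degree is 2 — a saddle surface; a quadric.
Next, symmetries: mirror symmetry y ↦ −y ⇒ only even powers of y; it's symmetric under x → −x, forcing even powers of x.
Then, from the axis intercepts and sections: it crosses the z-axis at the gridline z = 0; it crosses the y-axis at the gridline y = 0; it meets the x-axis at x = 0 (among the integer gridlines).
Finally, matching integer coefficients to the picture gives p.

x^2 - 3*y^2 - 3*z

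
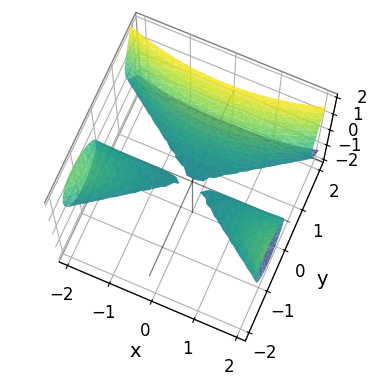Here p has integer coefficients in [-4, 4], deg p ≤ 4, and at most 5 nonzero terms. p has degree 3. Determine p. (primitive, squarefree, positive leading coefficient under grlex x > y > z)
x^2*y - 2*y^3 - y^2*z + 3*z^2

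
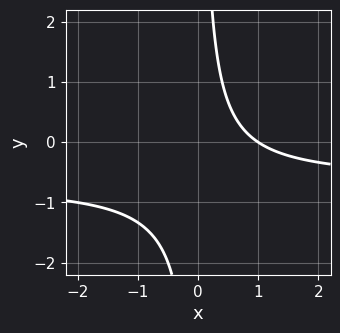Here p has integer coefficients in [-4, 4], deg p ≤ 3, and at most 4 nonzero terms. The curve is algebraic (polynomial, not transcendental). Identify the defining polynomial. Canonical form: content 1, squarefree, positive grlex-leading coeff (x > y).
3*x*y + 2*x - 2

(a) deg p = 2.
(b) Checking where it meets the axes: it crosses the x-axis at the gridline x = 1; no y-intercept at any integer in the box.
(c) Solving for integer coefficients yields p as stated.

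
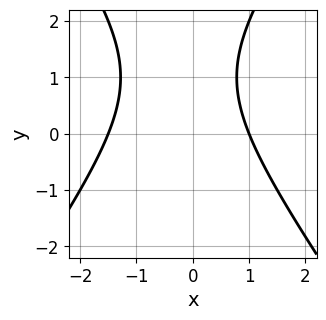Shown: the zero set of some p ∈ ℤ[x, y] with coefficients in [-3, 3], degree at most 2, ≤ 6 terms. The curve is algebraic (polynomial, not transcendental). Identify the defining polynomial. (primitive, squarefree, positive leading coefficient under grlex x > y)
2*x^2 - y^2 + x + 2*y - 3

First, degree: a generic line meets the curve in up to 2 points, so deg p = 2.
Next, against the integer gridlines: no y-intercept at any integer in the box; it crosses the x-axis at the gridline x = 1.
Finally, putting this together gives p.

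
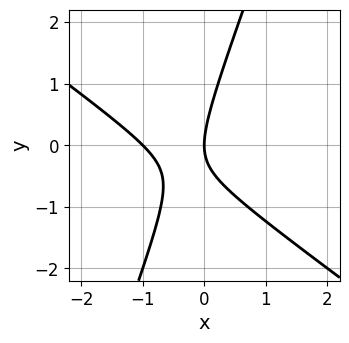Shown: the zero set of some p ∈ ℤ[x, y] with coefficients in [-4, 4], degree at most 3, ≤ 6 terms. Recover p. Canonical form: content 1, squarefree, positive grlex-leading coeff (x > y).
2*x^2 + 2*x*y - y^2 + 2*x

1. Degree: a generic line meets the curve in up to 2 points, so deg p = 2.
2. Checking where it meets the axes: it meets the y-axis at y = 0 (among the integer gridlines); among the integer gridlines, it crosses the x-axis at x ∈ {-1, 0}.
3. Solving for integer coefficients yields p as stated.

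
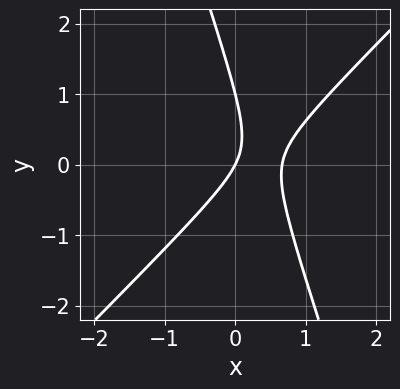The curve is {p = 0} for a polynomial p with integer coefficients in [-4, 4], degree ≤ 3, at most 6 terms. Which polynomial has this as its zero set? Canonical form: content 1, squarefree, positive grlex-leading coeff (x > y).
3*x^2 - 2*x*y - y^2 - 2*x + y

1. The degree is 2 — a generic line meets the curve in up to 2 points.
2. Against the integer gridlines: it meets the x-axis at x = 0 (among the integer gridlines); among the integer gridlines, it crosses the y-axis at y ∈ {0, 1}.
3. Matching integer coefficients to the picture gives p.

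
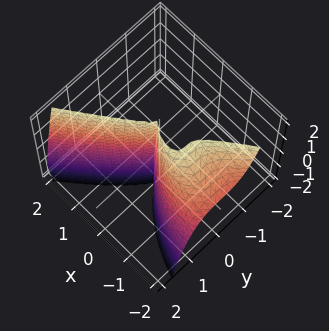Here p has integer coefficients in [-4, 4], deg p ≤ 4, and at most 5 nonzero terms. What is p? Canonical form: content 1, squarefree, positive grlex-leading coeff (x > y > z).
1. deg p = 3. No degree-2 surface has this shape.
2. Observable constraints: every point of the z-axis in the box is on the surface; one x-axis crossing is at x = 0; it crosses the y-axis at the gridline y = 0.
3. The integer polynomial consistent with all of this is the stated p.

x^3 - x^2*z - 3*y^3 + 3*x^2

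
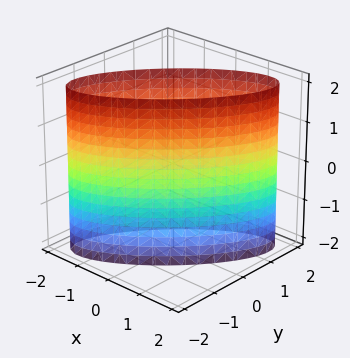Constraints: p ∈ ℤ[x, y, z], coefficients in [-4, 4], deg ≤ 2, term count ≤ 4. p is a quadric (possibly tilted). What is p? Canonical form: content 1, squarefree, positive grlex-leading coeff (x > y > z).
2*x^2 - 3*x*y + 2*y^2 - 3

1. The degree is 2 — no degree-1 surface has this shape.
2. From the axis intercepts and sections: no z-intercept at any integer in the box.
3. Putting this together gives p.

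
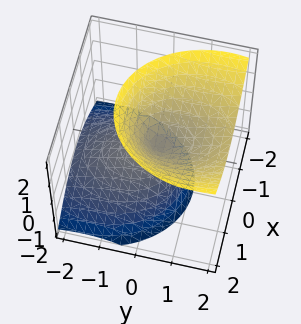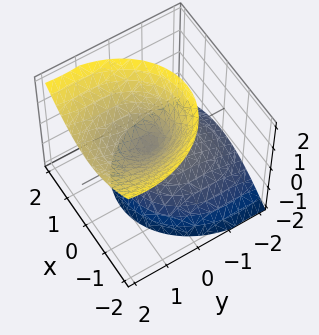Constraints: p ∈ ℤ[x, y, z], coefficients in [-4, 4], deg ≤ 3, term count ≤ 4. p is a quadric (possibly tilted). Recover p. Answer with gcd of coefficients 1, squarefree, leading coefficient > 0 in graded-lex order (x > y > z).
3*x^2 + 2*y^2 - 3*y*z - 2*z^2

1. I count 2 distinct pieces. Treating them together as one polynomial.
2. deg p = 2. The shape is more complex than any degree-1 surface.
3. Against the integer gridlines: it meets the y-axis at y = 0 (among the integer gridlines); it meets the z-axis at z = 0 (among the integer gridlines); one x-axis crossing is at x = 0.
4. The integer polynomial consistent with all of this is the stated p.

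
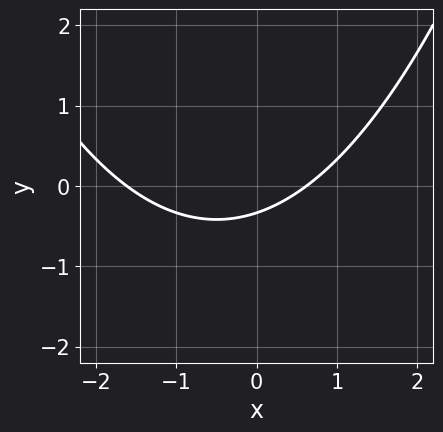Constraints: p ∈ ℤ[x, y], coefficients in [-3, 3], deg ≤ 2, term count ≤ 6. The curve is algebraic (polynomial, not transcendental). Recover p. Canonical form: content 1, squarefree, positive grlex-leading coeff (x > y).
First, degree: the shape is more complex than any degree-1 curve, so deg p = 2.
Finally, matching integer coefficients to the picture gives p.

x^2 + x - 3*y - 1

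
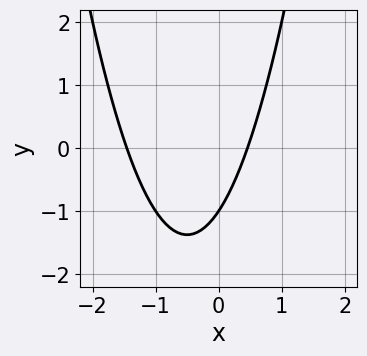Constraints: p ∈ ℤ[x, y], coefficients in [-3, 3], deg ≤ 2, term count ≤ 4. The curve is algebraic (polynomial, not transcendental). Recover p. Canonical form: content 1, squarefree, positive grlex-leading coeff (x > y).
3*x^2 + 3*x - 2*y - 2

(a) Degree: a generic line meets the curve in up to 2 points, so deg p = 2.
(b) Against the integer gridlines: it crosses the y-axis at the gridline y = -1.
(c) Putting this together gives p.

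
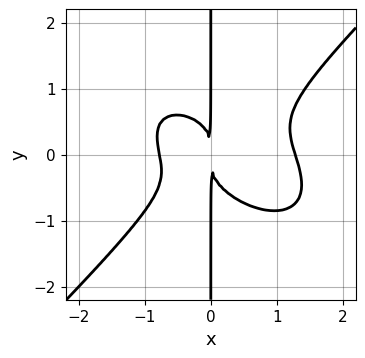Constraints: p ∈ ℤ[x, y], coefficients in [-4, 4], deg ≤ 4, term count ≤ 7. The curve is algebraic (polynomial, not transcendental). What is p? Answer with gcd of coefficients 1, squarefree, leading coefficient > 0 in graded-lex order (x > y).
2*x^4 + x^3*y - 3*x*y^3 - x^3 - 2*x^2

The degree is 4 — no degree-3 curve has this shape.
Against the integer gridlines: every point of the y-axis in the box is on the curve.
Matching integer coefficients to the picture gives p.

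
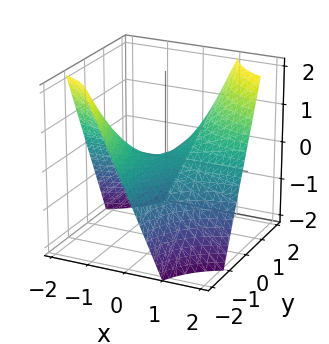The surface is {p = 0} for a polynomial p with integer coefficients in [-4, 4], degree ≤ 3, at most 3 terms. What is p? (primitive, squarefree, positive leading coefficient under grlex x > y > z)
x*y - z

Degree: a hyperbolic paraboloid; a quadric, so deg p = 2.
Reading off the gridlines: the visible x-axis segment lies entirely on the surface; it crosses the z-axis at the gridline z = 0; the visible y-axis segment lies entirely on the surface.
The integer polynomial consistent with all of this is the stated p.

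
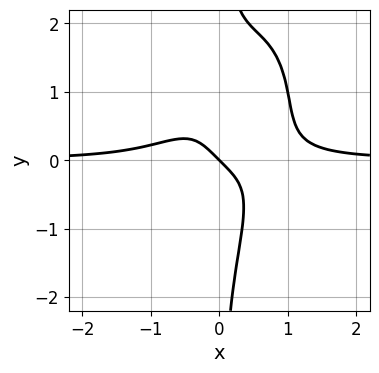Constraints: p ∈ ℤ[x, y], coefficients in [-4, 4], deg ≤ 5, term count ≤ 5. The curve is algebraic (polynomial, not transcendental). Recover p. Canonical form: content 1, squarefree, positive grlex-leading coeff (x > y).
3*x^3*y - 2*x^2*y^2 + x*y^3 - x - y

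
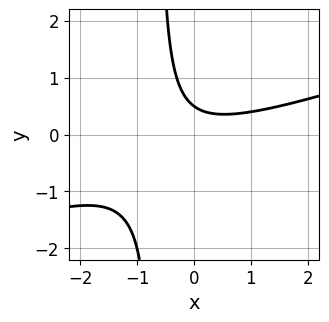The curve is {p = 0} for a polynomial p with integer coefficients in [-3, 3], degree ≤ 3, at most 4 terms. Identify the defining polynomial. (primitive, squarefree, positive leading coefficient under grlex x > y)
1. The degree is 2 — a generic line meets the curve in up to 2 points.
2. From the visible intercepts: no x-intercept at any integer in the box.
3. Matching integer coefficients to the picture gives p.

x^2 - 3*x*y - 2*y + 1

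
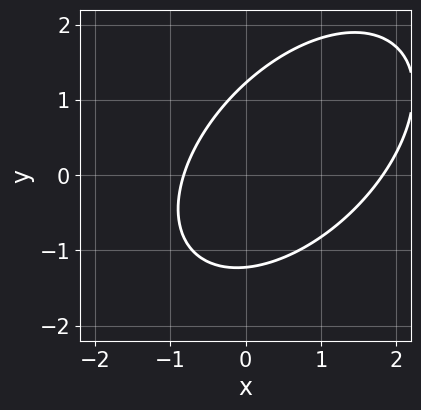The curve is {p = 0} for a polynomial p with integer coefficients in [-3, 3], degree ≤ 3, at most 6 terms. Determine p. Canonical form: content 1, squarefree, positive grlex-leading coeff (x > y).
2*x^2 - 2*x*y + 2*y^2 - 2*x - 3

1. deg p = 2. No degree-1 curve has this shape.
2. Solving for integer coefficients yields p as stated.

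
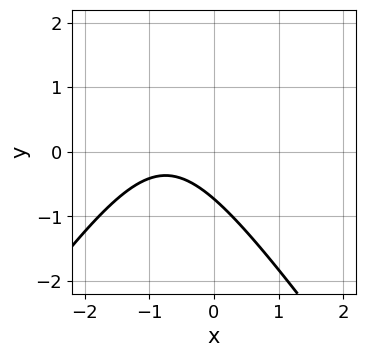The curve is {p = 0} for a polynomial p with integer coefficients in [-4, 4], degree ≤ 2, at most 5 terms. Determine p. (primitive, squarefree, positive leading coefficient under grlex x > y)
First, the degree is 2 — a generic line meets the curve in up to 2 points.
Then, against the integer gridlines: no x-intercept at any integer in the box.
Finally, the integer polynomial consistent with all of this is the stated p.

2*x^2 - y^2 + 3*x + 2*y + 2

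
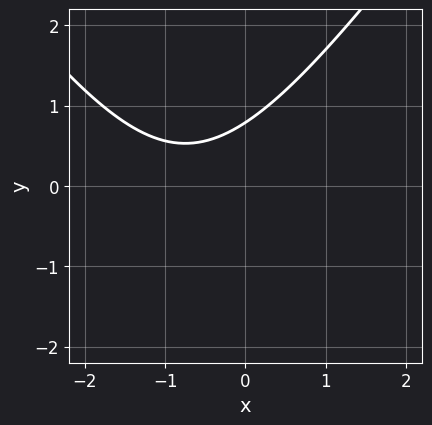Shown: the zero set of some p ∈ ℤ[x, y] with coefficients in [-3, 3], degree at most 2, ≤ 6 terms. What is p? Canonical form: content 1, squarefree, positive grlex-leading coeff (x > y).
(a) Degree: no degree-1 curve has this shape, so deg p = 2.
(b) Observable constraints: the curve avoids every integer x-axis point in the box.
(c) Together with the visible shape, these determine p as stated.

2*x^2 - y^2 + 3*x - 3*y + 3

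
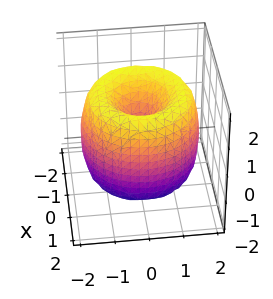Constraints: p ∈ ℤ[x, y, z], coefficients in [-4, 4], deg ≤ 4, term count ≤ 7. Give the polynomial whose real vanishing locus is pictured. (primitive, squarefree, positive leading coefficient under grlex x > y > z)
x^4 + 2*x^2*y^2 + y^4 - 3*x^2 - 3*y^2 + z^2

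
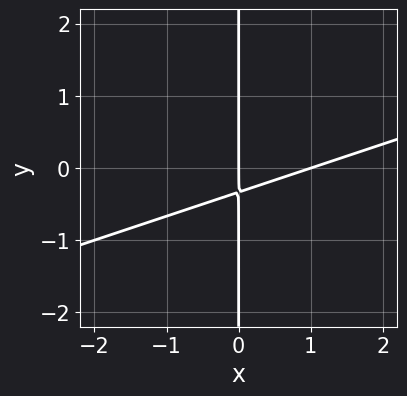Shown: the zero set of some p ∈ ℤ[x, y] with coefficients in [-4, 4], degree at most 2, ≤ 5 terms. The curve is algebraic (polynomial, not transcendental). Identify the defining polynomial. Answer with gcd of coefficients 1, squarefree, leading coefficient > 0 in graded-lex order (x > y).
(a) deg p = 2.
(b) Against the integer gridlines: among the integer gridlines, it crosses the x-axis at x ∈ {0, 1}; every point of the y-axis in the box is on the curve.
(c) These observations pin down the coefficients.

x^2 - 3*x*y - x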